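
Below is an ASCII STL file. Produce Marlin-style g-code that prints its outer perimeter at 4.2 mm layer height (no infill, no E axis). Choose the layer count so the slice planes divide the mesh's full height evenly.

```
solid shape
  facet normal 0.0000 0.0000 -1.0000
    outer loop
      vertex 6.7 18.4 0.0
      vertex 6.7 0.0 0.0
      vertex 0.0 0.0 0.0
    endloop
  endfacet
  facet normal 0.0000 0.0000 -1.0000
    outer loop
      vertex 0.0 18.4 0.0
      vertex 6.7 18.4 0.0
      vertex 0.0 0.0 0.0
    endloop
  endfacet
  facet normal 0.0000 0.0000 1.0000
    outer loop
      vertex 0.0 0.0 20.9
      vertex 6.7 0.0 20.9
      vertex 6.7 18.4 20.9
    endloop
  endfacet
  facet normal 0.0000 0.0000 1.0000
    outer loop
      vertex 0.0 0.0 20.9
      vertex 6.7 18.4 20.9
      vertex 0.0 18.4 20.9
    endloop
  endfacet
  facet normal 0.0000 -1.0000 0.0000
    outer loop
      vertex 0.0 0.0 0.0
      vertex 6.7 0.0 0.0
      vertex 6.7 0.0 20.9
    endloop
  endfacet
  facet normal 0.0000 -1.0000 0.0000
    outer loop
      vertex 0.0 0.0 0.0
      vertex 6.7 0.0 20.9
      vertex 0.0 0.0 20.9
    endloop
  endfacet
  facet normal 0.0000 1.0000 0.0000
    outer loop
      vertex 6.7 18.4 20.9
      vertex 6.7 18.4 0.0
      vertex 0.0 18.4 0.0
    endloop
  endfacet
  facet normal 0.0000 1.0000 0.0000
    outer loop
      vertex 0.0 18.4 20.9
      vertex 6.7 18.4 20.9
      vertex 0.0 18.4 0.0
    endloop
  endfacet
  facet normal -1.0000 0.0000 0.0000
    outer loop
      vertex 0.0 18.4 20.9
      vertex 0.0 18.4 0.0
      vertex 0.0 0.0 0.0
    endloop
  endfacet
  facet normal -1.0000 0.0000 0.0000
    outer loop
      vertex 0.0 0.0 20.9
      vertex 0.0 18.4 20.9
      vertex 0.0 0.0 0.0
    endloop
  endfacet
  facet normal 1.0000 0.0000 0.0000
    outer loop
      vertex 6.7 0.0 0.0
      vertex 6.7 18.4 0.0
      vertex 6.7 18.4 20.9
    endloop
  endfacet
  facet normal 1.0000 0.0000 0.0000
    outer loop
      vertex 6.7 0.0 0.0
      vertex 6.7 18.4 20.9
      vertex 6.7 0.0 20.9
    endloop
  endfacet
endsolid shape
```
; perimeter-only toolpath
G21 ; units = mm
G90 ; absolute positioning
G28 ; home
; layer 1
G0 Z4.2
G0 X0.0 Y0.0
G1 X6.7 Y0.0
G1 X6.7 Y18.4
G1 X0.0 Y18.4
G1 X0.0 Y0.0
; layer 2
G0 Z8.4
G0 X0.0 Y0.0
G1 X6.7 Y0.0
G1 X6.7 Y18.4
G1 X0.0 Y18.4
G1 X0.0 Y0.0
; layer 3
G0 Z12.5
G0 X0.0 Y0.0
G1 X6.7 Y0.0
G1 X6.7 Y18.4
G1 X0.0 Y18.4
G1 X0.0 Y0.0
; layer 4
G0 Z16.7
G0 X0.0 Y0.0
G1 X6.7 Y0.0
G1 X6.7 Y18.4
G1 X0.0 Y18.4
G1 X0.0 Y0.0
; layer 5
G0 Z20.9
G0 X0.0 Y0.0
G1 X6.7 Y0.0
G1 X6.7 Y18.4
G1 X0.0 Y18.4
G1 X0.0 Y0.0
M2 ; end

The solid is a rectangular box, roughly 6.7 × 18.4 mm footprint and 20.9 mm tall. Slicing at Δz = 4.2 mm — 5 equal slices spanning the solid's height, so layer i sits at z = i·h/5 — gives 5 non-empty perimeters. Each is a 4-segment closed polygon; G0 lifts to the layer z and rapids to the start vertex, then G1 traces the edges.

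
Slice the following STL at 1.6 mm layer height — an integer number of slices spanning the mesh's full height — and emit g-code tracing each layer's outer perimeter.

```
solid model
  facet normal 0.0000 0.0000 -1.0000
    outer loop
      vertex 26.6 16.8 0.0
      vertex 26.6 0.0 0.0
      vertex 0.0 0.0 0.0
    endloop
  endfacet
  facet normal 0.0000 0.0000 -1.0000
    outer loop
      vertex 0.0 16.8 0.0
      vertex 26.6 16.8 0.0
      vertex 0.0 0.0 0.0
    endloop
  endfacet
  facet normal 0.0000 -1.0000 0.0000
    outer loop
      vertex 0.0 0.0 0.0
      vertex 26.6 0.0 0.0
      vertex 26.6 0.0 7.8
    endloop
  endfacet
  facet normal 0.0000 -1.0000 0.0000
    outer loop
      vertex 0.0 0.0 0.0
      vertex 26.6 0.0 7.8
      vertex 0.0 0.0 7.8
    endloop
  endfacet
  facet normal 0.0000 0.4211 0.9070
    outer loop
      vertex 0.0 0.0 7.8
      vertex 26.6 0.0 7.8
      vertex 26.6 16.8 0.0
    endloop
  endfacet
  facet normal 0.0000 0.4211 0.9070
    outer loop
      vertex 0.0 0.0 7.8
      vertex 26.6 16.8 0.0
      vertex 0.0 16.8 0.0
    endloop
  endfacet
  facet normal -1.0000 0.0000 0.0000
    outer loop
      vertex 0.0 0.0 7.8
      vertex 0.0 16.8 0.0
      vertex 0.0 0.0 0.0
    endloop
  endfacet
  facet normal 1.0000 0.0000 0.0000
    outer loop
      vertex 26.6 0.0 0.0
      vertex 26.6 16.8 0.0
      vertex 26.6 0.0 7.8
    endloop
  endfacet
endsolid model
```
; perimeter-only toolpath
G21 ; units = mm
G90 ; absolute positioning
G28 ; home
; layer 1
G0 Z1.6
G0 X0.0 Y0.0
G1 X26.6 Y0.0
G1 X26.6 Y13.4
G1 X0.0 Y13.4
G1 X0.0 Y0.0
; layer 2
G0 Z3.1
G0 X0.0 Y0.0
G1 X26.6 Y0.0
G1 X26.6 Y10.1
G1 X0.0 Y10.1
G1 X0.0 Y0.0
; layer 3
G0 Z4.7
G0 X0.0 Y0.0
G1 X26.6 Y0.0
G1 X26.6 Y6.7
G1 X0.0 Y6.7
G1 X0.0 Y0.0
; layer 4
G0 Z6.2
G0 X0.0 Y0.0
G1 X26.6 Y0.0
G1 X26.6 Y3.4
G1 X0.0 Y3.4
G1 X0.0 Y0.0
M2 ; end

The solid is a wedge (ramp): 26.6 × 16.8 mm base, rising to 7.8 mm along the y=0 edge and sloping linearly to z=0 at y=16.8. Slicing at Δz = 1.6 mm — 5 equal slices spanning the solid's height, so layer i sits at z = i·h/5 — gives 4 non-empty perimeters. Each is a 4-segment closed polygon; G0 lifts to the layer z and rapids to the start vertex, then G1 traces the edges. The cross-section shrinks linearly with z (the slice at the apex is degenerate and omitted).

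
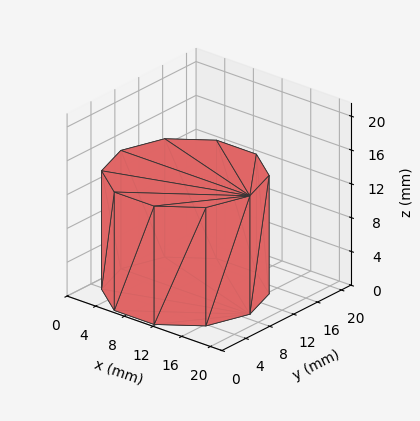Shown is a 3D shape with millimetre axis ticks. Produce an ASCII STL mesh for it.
Reading the render: the shape is a regular 10-sided prism (a cylinder approximated with 10 flat sides), circumscribed radius ≈ 9 mm, height ≈ 14 mm (dimensions read to the nearest mm from the axis ticks). For the STL, each face is triangulated and given an outward normal.

solid part
  facet normal 0.0000 0.0000 -1.0000
    outer loop
      vertex 11.78 17.56 0.00
      vertex 16.28 14.29 0.00
      vertex 18.00 9.00 0.00
    endloop
  endfacet
  facet normal 0.0000 0.0000 -1.0000
    outer loop
      vertex 6.22 17.56 0.00
      vertex 11.78 17.56 0.00
      vertex 18.00 9.00 0.00
    endloop
  endfacet
  facet normal 0.0000 0.0000 -1.0000
    outer loop
      vertex 1.72 14.29 0.00
      vertex 6.22 17.56 0.00
      vertex 18.00 9.00 0.00
    endloop
  endfacet
  facet normal 0.0000 0.0000 -1.0000
    outer loop
      vertex 0.00 9.00 0.00
      vertex 1.72 14.29 0.00
      vertex 18.00 9.00 0.00
    endloop
  endfacet
  facet normal 0.0000 0.0000 -1.0000
    outer loop
      vertex 1.72 3.71 0.00
      vertex 0.00 9.00 0.00
      vertex 18.00 9.00 0.00
    endloop
  endfacet
  facet normal 0.0000 0.0000 -1.0000
    outer loop
      vertex 6.22 0.44 0.00
      vertex 1.72 3.71 0.00
      vertex 18.00 9.00 0.00
    endloop
  endfacet
  facet normal 0.0000 0.0000 -1.0000
    outer loop
      vertex 11.78 0.44 0.00
      vertex 6.22 0.44 0.00
      vertex 18.00 9.00 0.00
    endloop
  endfacet
  facet normal 0.0000 0.0000 -1.0000
    outer loop
      vertex 16.28 3.71 0.00
      vertex 11.78 0.44 0.00
      vertex 18.00 9.00 0.00
    endloop
  endfacet
  facet normal 0.0000 0.0000 1.0000
    outer loop
      vertex 18.00 9.00 14.00
      vertex 16.28 14.29 14.00
      vertex 11.78 17.56 14.00
    endloop
  endfacet
  facet normal 0.0000 0.0000 1.0000
    outer loop
      vertex 18.00 9.00 14.00
      vertex 11.78 17.56 14.00
      vertex 6.22 17.56 14.00
    endloop
  endfacet
  facet normal 0.0000 0.0000 1.0000
    outer loop
      vertex 18.00 9.00 14.00
      vertex 6.22 17.56 14.00
      vertex 1.72 14.29 14.00
    endloop
  endfacet
  facet normal 0.0000 0.0000 1.0000
    outer loop
      vertex 18.00 9.00 14.00
      vertex 1.72 14.29 14.00
      vertex 0.00 9.00 14.00
    endloop
  endfacet
  facet normal 0.0000 0.0000 1.0000
    outer loop
      vertex 18.00 9.00 14.00
      vertex 0.00 9.00 14.00
      vertex 1.72 3.71 14.00
    endloop
  endfacet
  facet normal 0.0000 0.0000 1.0000
    outer loop
      vertex 18.00 9.00 14.00
      vertex 1.72 3.71 14.00
      vertex 6.22 0.44 14.00
    endloop
  endfacet
  facet normal 0.0000 0.0000 1.0000
    outer loop
      vertex 18.00 9.00 14.00
      vertex 6.22 0.44 14.00
      vertex 11.78 0.44 14.00
    endloop
  endfacet
  facet normal 0.0000 0.0000 1.0000
    outer loop
      vertex 18.00 9.00 14.00
      vertex 11.78 0.44 14.00
      vertex 16.28 3.71 14.00
    endloop
  endfacet
  facet normal 0.9510 0.3092 0.0000
    outer loop
      vertex 18.00 9.00 0.00
      vertex 16.28 14.29 0.00
      vertex 16.28 14.29 14.00
    endloop
  endfacet
  facet normal 0.9510 0.3092 0.0000
    outer loop
      vertex 18.00 9.00 0.00
      vertex 16.28 14.29 14.00
      vertex 18.00 9.00 14.00
    endloop
  endfacet
  facet normal 0.5879 0.8090 0.0000
    outer loop
      vertex 16.28 14.29 0.00
      vertex 11.78 17.56 0.00
      vertex 11.78 17.56 14.00
    endloop
  endfacet
  facet normal 0.5879 0.8090 0.0000
    outer loop
      vertex 16.28 14.29 0.00
      vertex 11.78 17.56 14.00
      vertex 16.28 14.29 14.00
    endloop
  endfacet
  facet normal 0.0000 1.0000 0.0000
    outer loop
      vertex 11.78 17.56 0.00
      vertex 6.22 17.56 0.00
      vertex 6.22 17.56 14.00
    endloop
  endfacet
  facet normal 0.0000 1.0000 0.0000
    outer loop
      vertex 11.78 17.56 0.00
      vertex 6.22 17.56 14.00
      vertex 11.78 17.56 14.00
    endloop
  endfacet
  facet normal -0.5879 0.8090 0.0000
    outer loop
      vertex 6.22 17.56 0.00
      vertex 1.72 14.29 0.00
      vertex 1.72 14.29 14.00
    endloop
  endfacet
  facet normal -0.5879 0.8090 0.0000
    outer loop
      vertex 6.22 17.56 0.00
      vertex 1.72 14.29 14.00
      vertex 6.22 17.56 14.00
    endloop
  endfacet
  facet normal -0.9510 0.3092 0.0000
    outer loop
      vertex 1.72 14.29 0.00
      vertex 0.00 9.00 0.00
      vertex 0.00 9.00 14.00
    endloop
  endfacet
  facet normal -0.9510 0.3092 0.0000
    outer loop
      vertex 1.72 14.29 0.00
      vertex 0.00 9.00 14.00
      vertex 1.72 14.29 14.00
    endloop
  endfacet
  facet normal -0.9510 -0.3092 0.0000
    outer loop
      vertex 0.00 9.00 0.00
      vertex 1.72 3.71 0.00
      vertex 1.72 3.71 14.00
    endloop
  endfacet
  facet normal -0.9510 -0.3092 0.0000
    outer loop
      vertex 0.00 9.00 0.00
      vertex 1.72 3.71 14.00
      vertex 0.00 9.00 14.00
    endloop
  endfacet
  facet normal -0.5879 -0.8090 0.0000
    outer loop
      vertex 1.72 3.71 0.00
      vertex 6.22 0.44 0.00
      vertex 6.22 0.44 14.00
    endloop
  endfacet
  facet normal -0.5879 -0.8090 0.0000
    outer loop
      vertex 1.72 3.71 0.00
      vertex 6.22 0.44 14.00
      vertex 1.72 3.71 14.00
    endloop
  endfacet
  facet normal 0.0000 -1.0000 0.0000
    outer loop
      vertex 6.22 0.44 0.00
      vertex 11.78 0.44 0.00
      vertex 11.78 0.44 14.00
    endloop
  endfacet
  facet normal 0.0000 -1.0000 0.0000
    outer loop
      vertex 6.22 0.44 0.00
      vertex 11.78 0.44 14.00
      vertex 6.22 0.44 14.00
    endloop
  endfacet
  facet normal 0.5879 -0.8090 0.0000
    outer loop
      vertex 11.78 0.44 0.00
      vertex 16.28 3.71 0.00
      vertex 16.28 3.71 14.00
    endloop
  endfacet
  facet normal 0.5879 -0.8090 0.0000
    outer loop
      vertex 11.78 0.44 0.00
      vertex 16.28 3.71 14.00
      vertex 11.78 0.44 14.00
    endloop
  endfacet
  facet normal 0.9510 -0.3092 0.0000
    outer loop
      vertex 16.28 3.71 0.00
      vertex 18.00 9.00 0.00
      vertex 18.00 9.00 14.00
    endloop
  endfacet
  facet normal 0.9510 -0.3092 0.0000
    outer loop
      vertex 16.28 3.71 0.00
      vertex 18.00 9.00 14.00
      vertex 16.28 3.71 14.00
    endloop
  endfacet
endsolid part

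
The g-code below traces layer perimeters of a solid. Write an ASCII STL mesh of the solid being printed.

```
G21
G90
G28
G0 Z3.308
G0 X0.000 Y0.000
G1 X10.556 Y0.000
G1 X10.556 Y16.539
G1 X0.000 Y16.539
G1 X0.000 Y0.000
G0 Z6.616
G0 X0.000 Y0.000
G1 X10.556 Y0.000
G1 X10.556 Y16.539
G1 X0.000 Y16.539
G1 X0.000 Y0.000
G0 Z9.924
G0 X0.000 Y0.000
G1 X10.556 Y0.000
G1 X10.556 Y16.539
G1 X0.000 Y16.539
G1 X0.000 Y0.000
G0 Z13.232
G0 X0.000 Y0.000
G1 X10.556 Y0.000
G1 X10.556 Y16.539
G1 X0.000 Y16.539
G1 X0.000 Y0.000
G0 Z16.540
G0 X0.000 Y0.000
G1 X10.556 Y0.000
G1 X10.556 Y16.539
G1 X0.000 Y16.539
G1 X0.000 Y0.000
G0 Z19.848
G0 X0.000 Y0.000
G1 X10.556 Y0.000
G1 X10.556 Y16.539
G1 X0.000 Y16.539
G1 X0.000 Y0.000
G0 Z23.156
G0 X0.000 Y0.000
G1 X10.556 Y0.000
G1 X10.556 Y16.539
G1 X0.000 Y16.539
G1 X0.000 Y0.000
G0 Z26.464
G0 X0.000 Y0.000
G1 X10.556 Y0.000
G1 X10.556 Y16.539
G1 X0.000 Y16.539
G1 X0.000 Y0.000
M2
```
solid part
  facet normal 0.0000 0.0000 -1.0000
    outer loop
      vertex 10.556 16.539 0.000
      vertex 10.556 0.000 0.000
      vertex 0.000 0.000 0.000
    endloop
  endfacet
  facet normal 0.0000 0.0000 -1.0000
    outer loop
      vertex 0.000 16.539 0.000
      vertex 10.556 16.539 0.000
      vertex 0.000 0.000 0.000
    endloop
  endfacet
  facet normal 0.0000 0.0000 1.0000
    outer loop
      vertex 0.000 0.000 26.464
      vertex 10.556 0.000 26.464
      vertex 10.556 16.539 26.464
    endloop
  endfacet
  facet normal 0.0000 0.0000 1.0000
    outer loop
      vertex 0.000 0.000 26.464
      vertex 10.556 16.539 26.464
      vertex 0.000 16.539 26.464
    endloop
  endfacet
  facet normal 0.0000 -1.0000 0.0000
    outer loop
      vertex 0.000 0.000 0.000
      vertex 10.556 0.000 0.000
      vertex 10.556 0.000 26.464
    endloop
  endfacet
  facet normal 0.0000 -1.0000 0.0000
    outer loop
      vertex 0.000 0.000 0.000
      vertex 10.556 0.000 26.464
      vertex 0.000 0.000 26.464
    endloop
  endfacet
  facet normal 0.0000 1.0000 0.0000
    outer loop
      vertex 10.556 16.539 26.464
      vertex 10.556 16.539 0.000
      vertex 0.000 16.539 0.000
    endloop
  endfacet
  facet normal 0.0000 1.0000 0.0000
    outer loop
      vertex 0.000 16.539 26.464
      vertex 10.556 16.539 26.464
      vertex 0.000 16.539 0.000
    endloop
  endfacet
  facet normal -1.0000 0.0000 0.0000
    outer loop
      vertex 0.000 16.539 26.464
      vertex 0.000 16.539 0.000
      vertex 0.000 0.000 0.000
    endloop
  endfacet
  facet normal -1.0000 0.0000 0.0000
    outer loop
      vertex 0.000 0.000 26.464
      vertex 0.000 16.539 26.464
      vertex 0.000 0.000 0.000
    endloop
  endfacet
  facet normal 1.0000 0.0000 0.0000
    outer loop
      vertex 10.556 0.000 0.000
      vertex 10.556 16.539 0.000
      vertex 10.556 16.539 26.464
    endloop
  endfacet
  facet normal 1.0000 0.0000 0.0000
    outer loop
      vertex 10.556 0.000 0.000
      vertex 10.556 16.539 26.464
      vertex 10.556 0.000 26.464
    endloop
  endfacet
endsolid part

The G0 Z moves step by Δz≈3.308 mm. Every layer's G1 loop is the same polygon, so the solid is a straight extrusion of it from z=0 to z≈26.5. Closing with flat bottom and top caps and triangulating gives 12 facets — a rectangular box, roughly 10.6 × 16.5 mm footprint and 26.5 mm tall.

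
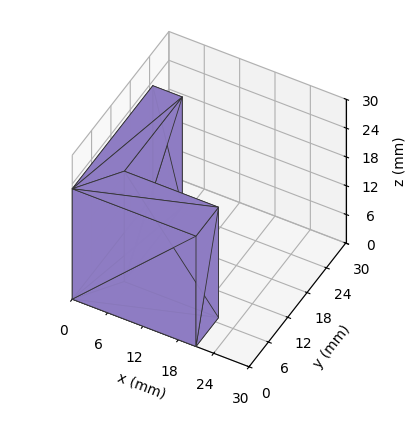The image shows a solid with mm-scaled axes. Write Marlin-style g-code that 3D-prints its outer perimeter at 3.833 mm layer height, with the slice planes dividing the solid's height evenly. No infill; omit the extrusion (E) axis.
Reading the render: the shape is an L-shaped prism: outer 21 × 25 mm, arm thicknesses ≈ 7 mm (horizontal) and 5 mm (vertical), extruded 23 mm in z (dimensions read to the nearest mm from the axis ticks). For the g-code, the solid's height is divided into equal slices at the stated Δz and each level perimeter traced with G1 moves after a G0 lift.

; perimeter-only toolpath
G21 ; units = mm
G90 ; absolute positioning
G28 ; home
; layer 1
G0 Z3.833
G0 X0.000 Y0.000
G1 X21.000 Y0.000
G1 X21.000 Y7.000
G1 X5.000 Y7.000
G1 X5.000 Y25.000
G1 X0.000 Y25.000
G1 X0.000 Y0.000
; layer 2
G0 Z7.667
G0 X0.000 Y0.000
G1 X21.000 Y0.000
G1 X21.000 Y7.000
G1 X5.000 Y7.000
G1 X5.000 Y25.000
G1 X0.000 Y25.000
G1 X0.000 Y0.000
; layer 3
G0 Z11.500
G0 X0.000 Y0.000
G1 X21.000 Y0.000
G1 X21.000 Y7.000
G1 X5.000 Y7.000
G1 X5.000 Y25.000
G1 X0.000 Y25.000
G1 X0.000 Y0.000
; layer 4
G0 Z15.333
G0 X0.000 Y0.000
G1 X21.000 Y0.000
G1 X21.000 Y7.000
G1 X5.000 Y7.000
G1 X5.000 Y25.000
G1 X0.000 Y25.000
G1 X0.000 Y0.000
; layer 5
G0 Z19.167
G0 X0.000 Y0.000
G1 X21.000 Y0.000
G1 X21.000 Y7.000
G1 X5.000 Y7.000
G1 X5.000 Y25.000
G1 X0.000 Y25.000
G1 X0.000 Y0.000
; layer 6
G0 Z23.000
G0 X0.000 Y0.000
G1 X21.000 Y0.000
G1 X21.000 Y7.000
G1 X5.000 Y7.000
G1 X5.000 Y25.000
G1 X0.000 Y25.000
G1 X0.000 Y0.000
M2 ; end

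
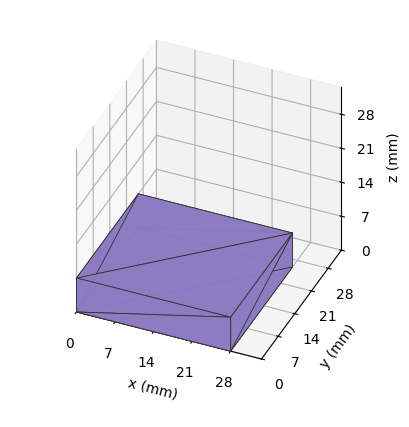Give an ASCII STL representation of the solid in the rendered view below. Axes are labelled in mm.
Reading the render: the shape is a rectangular box, roughly 28 × 26 mm footprint and 7 mm tall (dimensions read to the nearest mm from the axis ticks). For the STL, each face is triangulated and given an outward normal.

solid part
  facet normal 0.0000 0.0000 -1.0000
    outer loop
      vertex 28.0 26.0 0.0
      vertex 28.0 0.0 0.0
      vertex 0.0 0.0 0.0
    endloop
  endfacet
  facet normal 0.0000 0.0000 -1.0000
    outer loop
      vertex 0.0 26.0 0.0
      vertex 28.0 26.0 0.0
      vertex 0.0 0.0 0.0
    endloop
  endfacet
  facet normal 0.0000 0.0000 1.0000
    outer loop
      vertex 0.0 0.0 7.0
      vertex 28.0 0.0 7.0
      vertex 28.0 26.0 7.0
    endloop
  endfacet
  facet normal 0.0000 0.0000 1.0000
    outer loop
      vertex 0.0 0.0 7.0
      vertex 28.0 26.0 7.0
      vertex 0.0 26.0 7.0
    endloop
  endfacet
  facet normal 0.0000 -1.0000 0.0000
    outer loop
      vertex 0.0 0.0 0.0
      vertex 28.0 0.0 0.0
      vertex 28.0 0.0 7.0
    endloop
  endfacet
  facet normal 0.0000 -1.0000 0.0000
    outer loop
      vertex 0.0 0.0 0.0
      vertex 28.0 0.0 7.0
      vertex 0.0 0.0 7.0
    endloop
  endfacet
  facet normal 0.0000 1.0000 0.0000
    outer loop
      vertex 28.0 26.0 7.0
      vertex 28.0 26.0 0.0
      vertex 0.0 26.0 0.0
    endloop
  endfacet
  facet normal 0.0000 1.0000 0.0000
    outer loop
      vertex 0.0 26.0 7.0
      vertex 28.0 26.0 7.0
      vertex 0.0 26.0 0.0
    endloop
  endfacet
  facet normal -1.0000 0.0000 0.0000
    outer loop
      vertex 0.0 26.0 7.0
      vertex 0.0 26.0 0.0
      vertex 0.0 0.0 0.0
    endloop
  endfacet
  facet normal -1.0000 0.0000 0.0000
    outer loop
      vertex 0.0 0.0 7.0
      vertex 0.0 26.0 7.0
      vertex 0.0 0.0 0.0
    endloop
  endfacet
  facet normal 1.0000 0.0000 0.0000
    outer loop
      vertex 28.0 0.0 0.0
      vertex 28.0 26.0 0.0
      vertex 28.0 26.0 7.0
    endloop
  endfacet
  facet normal 1.0000 0.0000 0.0000
    outer loop
      vertex 28.0 0.0 0.0
      vertex 28.0 26.0 7.0
      vertex 28.0 0.0 7.0
    endloop
  endfacet
endsolid part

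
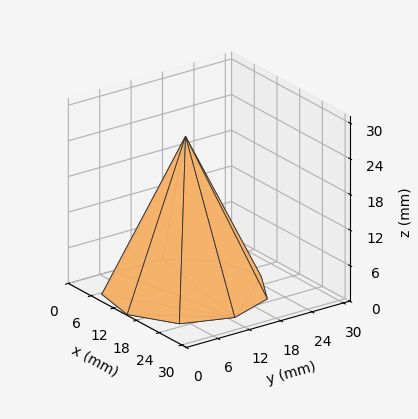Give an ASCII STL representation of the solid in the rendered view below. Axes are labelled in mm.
Reading the render: the shape is a regular 9-sided pyramid, base circumscribed radius ≈ 13 mm, apex at z ≈ 26 mm (dimensions read to the nearest mm from the axis ticks). For the STL, each face is triangulated and given an outward normal.

solid part
  facet normal 0.0000 0.0000 -1.0000
    outer loop
      vertex 15.3 25.8 0.0
      vertex 23.0 21.4 0.0
      vertex 26.0 13.0 0.0
    endloop
  endfacet
  facet normal 0.0000 0.0000 -1.0000
    outer loop
      vertex 6.5 24.3 0.0
      vertex 15.3 25.8 0.0
      vertex 26.0 13.0 0.0
    endloop
  endfacet
  facet normal 0.0000 0.0000 -1.0000
    outer loop
      vertex 0.8 17.4 0.0
      vertex 6.5 24.3 0.0
      vertex 26.0 13.0 0.0
    endloop
  endfacet
  facet normal 0.0000 0.0000 -1.0000
    outer loop
      vertex 0.8 8.6 0.0
      vertex 0.8 17.4 0.0
      vertex 26.0 13.0 0.0
    endloop
  endfacet
  facet normal 0.0000 0.0000 -1.0000
    outer loop
      vertex 6.5 1.7 0.0
      vertex 0.8 8.6 0.0
      vertex 26.0 13.0 0.0
    endloop
  endfacet
  facet normal 0.0000 0.0000 -1.0000
    outer loop
      vertex 15.3 0.2 0.0
      vertex 6.5 1.7 0.0
      vertex 26.0 13.0 0.0
    endloop
  endfacet
  facet normal 0.0000 0.0000 -1.0000
    outer loop
      vertex 23.0 4.6 0.0
      vertex 15.3 0.2 0.0
      vertex 26.0 13.0 0.0
    endloop
  endfacet
  facet normal 0.8520 0.3043 0.4260
    outer loop
      vertex 26.0 13.0 0.0
      vertex 23.0 21.4 0.0
      vertex 13.0 13.0 26.0
    endloop
  endfacet
  facet normal 0.4488 0.7854 0.4263
    outer loop
      vertex 23.0 21.4 0.0
      vertex 15.3 25.8 0.0
      vertex 13.0 13.0 26.0
    endloop
  endfacet
  facet normal -0.1520 0.8920 0.4257
    outer loop
      vertex 15.3 25.8 0.0
      vertex 6.5 24.3 0.0
      vertex 13.0 13.0 26.0
    endloop
  endfacet
  facet normal -0.6979 0.5765 0.4250
    outer loop
      vertex 6.5 24.3 0.0
      vertex 0.8 17.4 0.0
      vertex 13.0 13.0 26.0
    endloop
  endfacet
  facet normal -0.9053 0.0000 0.4248
    outer loop
      vertex 0.8 17.4 0.0
      vertex 0.8 8.6 0.0
      vertex 13.0 13.0 26.0
    endloop
  endfacet
  facet normal -0.6979 -0.5765 0.4250
    outer loop
      vertex 0.8 8.6 0.0
      vertex 6.5 1.7 0.0
      vertex 13.0 13.0 26.0
    endloop
  endfacet
  facet normal -0.1520 -0.8920 0.4257
    outer loop
      vertex 6.5 1.7 0.0
      vertex 15.3 0.2 0.0
      vertex 13.0 13.0 26.0
    endloop
  endfacet
  facet normal 0.4488 -0.7854 0.4263
    outer loop
      vertex 15.3 0.2 0.0
      vertex 23.0 4.6 0.0
      vertex 13.0 13.0 26.0
    endloop
  endfacet
  facet normal 0.8520 -0.3043 0.4260
    outer loop
      vertex 23.0 4.6 0.0
      vertex 26.0 13.0 0.0
      vertex 13.0 13.0 26.0
    endloop
  endfacet
endsolid part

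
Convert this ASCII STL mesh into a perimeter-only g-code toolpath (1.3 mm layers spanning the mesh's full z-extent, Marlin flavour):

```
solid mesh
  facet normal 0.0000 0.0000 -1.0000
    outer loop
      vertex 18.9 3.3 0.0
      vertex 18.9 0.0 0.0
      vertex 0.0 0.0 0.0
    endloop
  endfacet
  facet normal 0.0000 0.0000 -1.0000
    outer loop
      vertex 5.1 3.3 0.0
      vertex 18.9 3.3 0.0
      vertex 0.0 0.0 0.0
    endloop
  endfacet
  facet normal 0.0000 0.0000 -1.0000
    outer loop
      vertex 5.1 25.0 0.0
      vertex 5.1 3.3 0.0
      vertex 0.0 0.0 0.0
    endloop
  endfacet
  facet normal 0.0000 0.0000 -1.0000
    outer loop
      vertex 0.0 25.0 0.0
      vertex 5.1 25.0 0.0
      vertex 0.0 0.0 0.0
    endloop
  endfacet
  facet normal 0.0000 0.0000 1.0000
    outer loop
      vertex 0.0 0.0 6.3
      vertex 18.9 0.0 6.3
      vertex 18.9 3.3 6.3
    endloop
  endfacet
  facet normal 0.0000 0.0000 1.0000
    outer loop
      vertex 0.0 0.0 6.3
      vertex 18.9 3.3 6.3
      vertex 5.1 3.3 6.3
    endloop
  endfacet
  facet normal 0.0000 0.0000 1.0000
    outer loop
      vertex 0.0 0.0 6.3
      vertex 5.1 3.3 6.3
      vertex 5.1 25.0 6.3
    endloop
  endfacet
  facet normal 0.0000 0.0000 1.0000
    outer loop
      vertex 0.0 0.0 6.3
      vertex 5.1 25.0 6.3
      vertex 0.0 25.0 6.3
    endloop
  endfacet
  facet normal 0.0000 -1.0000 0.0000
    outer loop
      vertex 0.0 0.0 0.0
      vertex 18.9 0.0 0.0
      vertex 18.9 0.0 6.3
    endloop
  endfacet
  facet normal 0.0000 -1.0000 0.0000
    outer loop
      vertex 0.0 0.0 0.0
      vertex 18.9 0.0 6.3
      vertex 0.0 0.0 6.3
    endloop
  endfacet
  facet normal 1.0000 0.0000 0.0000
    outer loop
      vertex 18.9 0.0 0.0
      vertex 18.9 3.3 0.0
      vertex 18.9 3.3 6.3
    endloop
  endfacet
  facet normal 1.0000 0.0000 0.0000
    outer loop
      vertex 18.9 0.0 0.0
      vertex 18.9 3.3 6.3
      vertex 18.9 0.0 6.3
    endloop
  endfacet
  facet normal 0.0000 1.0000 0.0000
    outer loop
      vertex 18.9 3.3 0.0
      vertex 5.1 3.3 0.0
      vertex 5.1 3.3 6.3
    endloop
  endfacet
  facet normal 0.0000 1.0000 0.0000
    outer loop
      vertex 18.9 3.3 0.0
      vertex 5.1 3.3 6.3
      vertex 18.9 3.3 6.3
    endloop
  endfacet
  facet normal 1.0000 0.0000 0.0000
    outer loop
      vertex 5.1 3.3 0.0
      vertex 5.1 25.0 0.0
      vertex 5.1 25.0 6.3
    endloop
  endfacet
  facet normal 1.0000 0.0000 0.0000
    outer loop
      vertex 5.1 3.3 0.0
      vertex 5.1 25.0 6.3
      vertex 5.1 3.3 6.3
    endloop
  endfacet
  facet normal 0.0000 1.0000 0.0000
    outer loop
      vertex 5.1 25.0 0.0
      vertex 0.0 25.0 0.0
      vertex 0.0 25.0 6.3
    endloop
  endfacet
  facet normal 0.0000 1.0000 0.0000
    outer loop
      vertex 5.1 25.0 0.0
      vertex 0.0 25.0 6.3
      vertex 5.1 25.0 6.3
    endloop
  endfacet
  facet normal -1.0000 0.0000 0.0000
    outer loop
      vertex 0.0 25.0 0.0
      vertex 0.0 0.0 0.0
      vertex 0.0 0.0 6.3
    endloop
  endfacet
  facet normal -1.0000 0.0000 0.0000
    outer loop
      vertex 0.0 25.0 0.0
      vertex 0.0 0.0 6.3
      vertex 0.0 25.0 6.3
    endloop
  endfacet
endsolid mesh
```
; perimeter-only toolpath
G21 ; units = mm
G90 ; absolute positioning
G28 ; home
; layer 1
G0 Z1.3
G0 X0.0 Y0.0
G1 X18.9 Y0.0
G1 X18.9 Y3.3
G1 X5.1 Y3.3
G1 X5.1 Y25.0
G1 X0.0 Y25.0
G1 X0.0 Y0.0
; layer 2
G0 Z2.5
G0 X0.0 Y0.0
G1 X18.9 Y0.0
G1 X18.9 Y3.3
G1 X5.1 Y3.3
G1 X5.1 Y25.0
G1 X0.0 Y25.0
G1 X0.0 Y0.0
; layer 3
G0 Z3.8
G0 X0.0 Y0.0
G1 X18.9 Y0.0
G1 X18.9 Y3.3
G1 X5.1 Y3.3
G1 X5.1 Y25.0
G1 X0.0 Y25.0
G1 X0.0 Y0.0
; layer 4
G0 Z5.0
G0 X0.0 Y0.0
G1 X18.9 Y0.0
G1 X18.9 Y3.3
G1 X5.1 Y3.3
G1 X5.1 Y25.0
G1 X0.0 Y25.0
G1 X0.0 Y0.0
; layer 5
G0 Z6.3
G0 X0.0 Y0.0
G1 X18.9 Y0.0
G1 X18.9 Y3.3
G1 X5.1 Y3.3
G1 X5.1 Y25.0
G1 X0.0 Y25.0
G1 X0.0 Y0.0
M2 ; end

The solid is an L-shaped prism: outer 18.9 × 25 mm, arm thicknesses ≈ 3.3 mm (horizontal) and 5.1 mm (vertical), extruded 6.3 mm in z. Slicing at Δz = 1.3 mm — 5 equal slices spanning the solid's height, so layer i sits at z = i·h/5 — gives 5 non-empty perimeters. Each is a 6-segment closed polygon; G0 lifts to the layer z and rapids to the start vertex, then G1 traces the edges.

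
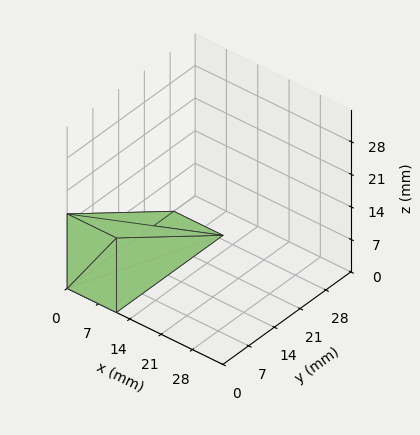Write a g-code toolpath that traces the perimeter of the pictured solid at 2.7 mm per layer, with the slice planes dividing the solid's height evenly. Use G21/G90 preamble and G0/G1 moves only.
Reading the render: the shape is a wedge (ramp): 11 × 29 mm base, rising to 16 mm along the y=0 edge and sloping linearly to z=0 at y=29 (dimensions read to the nearest mm from the axis ticks). For the g-code, the solid's height is divided into equal slices at the stated Δz and each level perimeter traced with G1 moves after a G0 lift.

; perimeter-only toolpath
G21 ; units = mm
G90 ; absolute positioning
G28 ; home
; layer 1
G0 Z2.7
G0 X0.0 Y0.0
G1 X11.0 Y0.0
G1 X11.0 Y24.2
G1 X0.0 Y24.2
G1 X0.0 Y0.0
; layer 2
G0 Z5.3
G0 X0.0 Y0.0
G1 X11.0 Y0.0
G1 X11.0 Y19.3
G1 X0.0 Y19.3
G1 X0.0 Y0.0
; layer 3
G0 Z8.0
G0 X0.0 Y0.0
G1 X11.0 Y0.0
G1 X11.0 Y14.5
G1 X0.0 Y14.5
G1 X0.0 Y0.0
; layer 4
G0 Z10.7
G0 X0.0 Y0.0
G1 X11.0 Y0.0
G1 X11.0 Y9.7
G1 X0.0 Y9.7
G1 X0.0 Y0.0
; layer 5
G0 Z13.3
G0 X0.0 Y0.0
G1 X11.0 Y0.0
G1 X11.0 Y4.8
G1 X0.0 Y4.8
G1 X0.0 Y0.0
M2 ; end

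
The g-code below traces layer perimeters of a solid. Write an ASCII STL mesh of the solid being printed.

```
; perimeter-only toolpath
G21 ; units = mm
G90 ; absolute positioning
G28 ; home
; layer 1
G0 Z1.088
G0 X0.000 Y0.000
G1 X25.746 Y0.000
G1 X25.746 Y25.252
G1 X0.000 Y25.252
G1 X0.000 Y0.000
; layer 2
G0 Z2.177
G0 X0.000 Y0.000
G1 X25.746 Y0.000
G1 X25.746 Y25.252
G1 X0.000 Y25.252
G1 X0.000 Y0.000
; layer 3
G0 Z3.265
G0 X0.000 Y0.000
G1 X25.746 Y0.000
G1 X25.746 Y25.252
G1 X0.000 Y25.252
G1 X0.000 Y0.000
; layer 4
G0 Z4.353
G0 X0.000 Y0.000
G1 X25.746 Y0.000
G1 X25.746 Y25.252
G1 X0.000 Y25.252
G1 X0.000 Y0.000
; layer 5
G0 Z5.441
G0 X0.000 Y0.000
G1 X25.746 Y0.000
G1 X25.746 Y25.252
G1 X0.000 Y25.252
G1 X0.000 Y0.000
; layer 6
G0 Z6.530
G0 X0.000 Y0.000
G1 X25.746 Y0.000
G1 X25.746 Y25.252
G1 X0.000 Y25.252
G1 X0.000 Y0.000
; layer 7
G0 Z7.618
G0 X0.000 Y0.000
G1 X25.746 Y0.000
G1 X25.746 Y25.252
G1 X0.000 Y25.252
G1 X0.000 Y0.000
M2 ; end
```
solid part
  facet normal 0.0000 0.0000 -1.0000
    outer loop
      vertex 25.746 25.252 0.000
      vertex 25.746 0.000 0.000
      vertex 0.000 0.000 0.000
    endloop
  endfacet
  facet normal 0.0000 0.0000 -1.0000
    outer loop
      vertex 0.000 25.252 0.000
      vertex 25.746 25.252 0.000
      vertex 0.000 0.000 0.000
    endloop
  endfacet
  facet normal 0.0000 0.0000 1.0000
    outer loop
      vertex 0.000 0.000 7.618
      vertex 25.746 0.000 7.618
      vertex 25.746 25.252 7.618
    endloop
  endfacet
  facet normal 0.0000 0.0000 1.0000
    outer loop
      vertex 0.000 0.000 7.618
      vertex 25.746 25.252 7.618
      vertex 0.000 25.252 7.618
    endloop
  endfacet
  facet normal 0.0000 -1.0000 0.0000
    outer loop
      vertex 0.000 0.000 0.000
      vertex 25.746 0.000 0.000
      vertex 25.746 0.000 7.618
    endloop
  endfacet
  facet normal 0.0000 -1.0000 0.0000
    outer loop
      vertex 0.000 0.000 0.000
      vertex 25.746 0.000 7.618
      vertex 0.000 0.000 7.618
    endloop
  endfacet
  facet normal 0.0000 1.0000 0.0000
    outer loop
      vertex 25.746 25.252 7.618
      vertex 25.746 25.252 0.000
      vertex 0.000 25.252 0.000
    endloop
  endfacet
  facet normal 0.0000 1.0000 0.0000
    outer loop
      vertex 0.000 25.252 7.618
      vertex 25.746 25.252 7.618
      vertex 0.000 25.252 0.000
    endloop
  endfacet
  facet normal -1.0000 0.0000 0.0000
    outer loop
      vertex 0.000 25.252 7.618
      vertex 0.000 25.252 0.000
      vertex 0.000 0.000 0.000
    endloop
  endfacet
  facet normal -1.0000 0.0000 0.0000
    outer loop
      vertex 0.000 0.000 7.618
      vertex 0.000 25.252 7.618
      vertex 0.000 0.000 0.000
    endloop
  endfacet
  facet normal 1.0000 0.0000 0.0000
    outer loop
      vertex 25.746 0.000 0.000
      vertex 25.746 25.252 0.000
      vertex 25.746 25.252 7.618
    endloop
  endfacet
  facet normal 1.0000 0.0000 0.0000
    outer loop
      vertex 25.746 0.000 0.000
      vertex 25.746 25.252 7.618
      vertex 25.746 0.000 7.618
    endloop
  endfacet
endsolid part

The G0 Z moves step by Δz≈1.088 mm. Every layer's G1 loop is the same polygon, so the solid is a straight extrusion of it from z=0 to z≈7.62. Closing with flat bottom and top caps and triangulating gives 12 facets — a rectangular box, roughly 25.7 × 25.3 mm footprint and 7.62 mm tall.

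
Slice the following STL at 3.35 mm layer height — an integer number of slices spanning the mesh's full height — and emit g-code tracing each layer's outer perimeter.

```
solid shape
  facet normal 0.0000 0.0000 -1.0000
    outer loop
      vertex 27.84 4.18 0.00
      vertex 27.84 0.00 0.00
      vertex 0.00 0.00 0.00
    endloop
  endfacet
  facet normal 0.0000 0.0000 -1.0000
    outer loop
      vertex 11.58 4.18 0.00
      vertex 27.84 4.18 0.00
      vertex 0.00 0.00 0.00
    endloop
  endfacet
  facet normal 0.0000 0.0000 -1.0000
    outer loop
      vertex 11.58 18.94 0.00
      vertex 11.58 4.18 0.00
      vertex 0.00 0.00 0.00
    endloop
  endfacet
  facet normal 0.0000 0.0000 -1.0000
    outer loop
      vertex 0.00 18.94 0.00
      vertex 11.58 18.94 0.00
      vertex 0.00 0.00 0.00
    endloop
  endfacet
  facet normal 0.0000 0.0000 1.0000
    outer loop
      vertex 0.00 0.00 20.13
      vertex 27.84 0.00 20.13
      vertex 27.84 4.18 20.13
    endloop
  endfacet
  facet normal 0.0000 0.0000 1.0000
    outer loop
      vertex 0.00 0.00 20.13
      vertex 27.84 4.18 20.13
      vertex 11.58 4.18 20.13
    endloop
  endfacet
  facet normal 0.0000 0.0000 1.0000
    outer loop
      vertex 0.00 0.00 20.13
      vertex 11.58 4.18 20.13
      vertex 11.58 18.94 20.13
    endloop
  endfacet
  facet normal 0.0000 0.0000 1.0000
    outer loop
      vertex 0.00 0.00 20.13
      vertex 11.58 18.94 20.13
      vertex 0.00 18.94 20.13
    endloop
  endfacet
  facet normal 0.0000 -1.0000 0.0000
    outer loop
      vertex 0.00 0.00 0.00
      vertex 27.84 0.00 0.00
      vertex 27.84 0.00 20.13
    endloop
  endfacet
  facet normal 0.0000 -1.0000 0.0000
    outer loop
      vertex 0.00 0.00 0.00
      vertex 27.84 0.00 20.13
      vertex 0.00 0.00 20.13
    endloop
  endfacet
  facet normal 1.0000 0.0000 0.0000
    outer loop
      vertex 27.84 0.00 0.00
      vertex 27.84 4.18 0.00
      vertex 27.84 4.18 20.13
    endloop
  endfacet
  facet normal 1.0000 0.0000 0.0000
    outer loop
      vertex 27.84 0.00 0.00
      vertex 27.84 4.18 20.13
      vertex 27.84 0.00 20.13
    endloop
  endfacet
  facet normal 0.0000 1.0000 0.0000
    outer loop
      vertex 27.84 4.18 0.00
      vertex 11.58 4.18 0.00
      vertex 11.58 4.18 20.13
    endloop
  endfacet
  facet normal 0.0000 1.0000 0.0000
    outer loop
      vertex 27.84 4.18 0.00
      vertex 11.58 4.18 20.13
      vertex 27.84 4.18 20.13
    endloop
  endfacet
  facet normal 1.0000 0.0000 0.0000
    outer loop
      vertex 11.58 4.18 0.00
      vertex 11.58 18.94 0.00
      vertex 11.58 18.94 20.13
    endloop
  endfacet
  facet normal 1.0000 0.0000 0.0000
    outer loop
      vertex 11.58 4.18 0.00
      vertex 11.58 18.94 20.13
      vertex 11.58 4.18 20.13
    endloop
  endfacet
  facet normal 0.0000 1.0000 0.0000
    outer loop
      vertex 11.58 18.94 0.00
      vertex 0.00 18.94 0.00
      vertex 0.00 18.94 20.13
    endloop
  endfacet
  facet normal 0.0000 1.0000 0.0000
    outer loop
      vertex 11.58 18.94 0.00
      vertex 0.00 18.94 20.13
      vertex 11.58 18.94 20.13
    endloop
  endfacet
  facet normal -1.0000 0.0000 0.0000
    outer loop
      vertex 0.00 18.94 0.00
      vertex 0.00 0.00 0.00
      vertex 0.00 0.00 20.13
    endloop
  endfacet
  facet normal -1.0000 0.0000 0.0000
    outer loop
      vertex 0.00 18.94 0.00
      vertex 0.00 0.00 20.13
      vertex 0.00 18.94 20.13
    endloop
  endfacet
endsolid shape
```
; perimeter-only toolpath
G21 ; units = mm
G90 ; absolute positioning
G28 ; home
; layer 1
G0 Z3.35
G0 X0.00 Y0.00
G1 X27.84 Y0.00
G1 X27.84 Y4.18
G1 X11.58 Y4.18
G1 X11.58 Y18.94
G1 X0.00 Y18.94
G1 X0.00 Y0.00
; layer 2
G0 Z6.71
G0 X0.00 Y0.00
G1 X27.84 Y0.00
G1 X27.84 Y4.18
G1 X11.58 Y4.18
G1 X11.58 Y18.94
G1 X0.00 Y18.94
G1 X0.00 Y0.00
; layer 3
G0 Z10.06
G0 X0.00 Y0.00
G1 X27.84 Y0.00
G1 X27.84 Y4.18
G1 X11.58 Y4.18
G1 X11.58 Y18.94
G1 X0.00 Y18.94
G1 X0.00 Y0.00
; layer 4
G0 Z13.42
G0 X0.00 Y0.00
G1 X27.84 Y0.00
G1 X27.84 Y4.18
G1 X11.58 Y4.18
G1 X11.58 Y18.94
G1 X0.00 Y18.94
G1 X0.00 Y0.00
; layer 5
G0 Z16.77
G0 X0.00 Y0.00
G1 X27.84 Y0.00
G1 X27.84 Y4.18
G1 X11.58 Y4.18
G1 X11.58 Y18.94
G1 X0.00 Y18.94
G1 X0.00 Y0.00
; layer 6
G0 Z20.13
G0 X0.00 Y0.00
G1 X27.84 Y0.00
G1 X27.84 Y4.18
G1 X11.58 Y4.18
G1 X11.58 Y18.94
G1 X0.00 Y18.94
G1 X0.00 Y0.00
M2 ; end

The solid is an L-shaped prism: outer 27.8 × 18.9 mm, arm thicknesses ≈ 4.18 mm (horizontal) and 11.6 mm (vertical), extruded 20.1 mm in z. Slicing at Δz = 3.35 mm — 6 equal slices spanning the solid's height, so layer i sits at z = i·h/6 — gives 6 non-empty perimeters. Each is a 6-segment closed polygon; G0 lifts to the layer z and rapids to the start vertex, then G1 traces the edges.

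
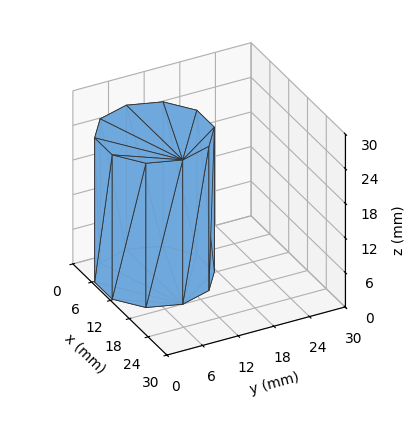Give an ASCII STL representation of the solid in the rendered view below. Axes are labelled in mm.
Reading the render: the shape is a regular 10-sided prism (a cylinder approximated with 10 flat sides), circumscribed radius ≈ 9 mm, height ≈ 25 mm (dimensions read to the nearest mm from the axis ticks). For the STL, each face is triangulated and given an outward normal.

solid part
  facet normal 0.0000 0.0000 -1.0000
    outer loop
      vertex 11.8 17.6 0.0
      vertex 16.3 14.3 0.0
      vertex 18.0 9.0 0.0
    endloop
  endfacet
  facet normal 0.0000 0.0000 -1.0000
    outer loop
      vertex 6.2 17.6 0.0
      vertex 11.8 17.6 0.0
      vertex 18.0 9.0 0.0
    endloop
  endfacet
  facet normal 0.0000 0.0000 -1.0000
    outer loop
      vertex 1.7 14.3 0.0
      vertex 6.2 17.6 0.0
      vertex 18.0 9.0 0.0
    endloop
  endfacet
  facet normal 0.0000 0.0000 -1.0000
    outer loop
      vertex 0.0 9.0 0.0
      vertex 1.7 14.3 0.0
      vertex 18.0 9.0 0.0
    endloop
  endfacet
  facet normal 0.0000 0.0000 -1.0000
    outer loop
      vertex 1.7 3.7 0.0
      vertex 0.0 9.0 0.0
      vertex 18.0 9.0 0.0
    endloop
  endfacet
  facet normal 0.0000 0.0000 -1.0000
    outer loop
      vertex 6.2 0.4 0.0
      vertex 1.7 3.7 0.0
      vertex 18.0 9.0 0.0
    endloop
  endfacet
  facet normal 0.0000 0.0000 -1.0000
    outer loop
      vertex 11.8 0.4 0.0
      vertex 6.2 0.4 0.0
      vertex 18.0 9.0 0.0
    endloop
  endfacet
  facet normal 0.0000 0.0000 -1.0000
    outer loop
      vertex 16.3 3.7 0.0
      vertex 11.8 0.4 0.0
      vertex 18.0 9.0 0.0
    endloop
  endfacet
  facet normal 0.0000 0.0000 1.0000
    outer loop
      vertex 18.0 9.0 25.0
      vertex 16.3 14.3 25.0
      vertex 11.8 17.6 25.0
    endloop
  endfacet
  facet normal 0.0000 0.0000 1.0000
    outer loop
      vertex 18.0 9.0 25.0
      vertex 11.8 17.6 25.0
      vertex 6.2 17.6 25.0
    endloop
  endfacet
  facet normal 0.0000 0.0000 1.0000
    outer loop
      vertex 18.0 9.0 25.0
      vertex 6.2 17.6 25.0
      vertex 1.7 14.3 25.0
    endloop
  endfacet
  facet normal 0.0000 0.0000 1.0000
    outer loop
      vertex 18.0 9.0 25.0
      vertex 1.7 14.3 25.0
      vertex 0.0 9.0 25.0
    endloop
  endfacet
  facet normal 0.0000 0.0000 1.0000
    outer loop
      vertex 18.0 9.0 25.0
      vertex 0.0 9.0 25.0
      vertex 1.7 3.7 25.0
    endloop
  endfacet
  facet normal 0.0000 0.0000 1.0000
    outer loop
      vertex 18.0 9.0 25.0
      vertex 1.7 3.7 25.0
      vertex 6.2 0.4 25.0
    endloop
  endfacet
  facet normal 0.0000 0.0000 1.0000
    outer loop
      vertex 18.0 9.0 25.0
      vertex 6.2 0.4 25.0
      vertex 11.8 0.4 25.0
    endloop
  endfacet
  facet normal 0.0000 0.0000 1.0000
    outer loop
      vertex 18.0 9.0 25.0
      vertex 11.8 0.4 25.0
      vertex 16.3 3.7 25.0
    endloop
  endfacet
  facet normal 0.9522 0.3054 0.0000
    outer loop
      vertex 18.0 9.0 0.0
      vertex 16.3 14.3 0.0
      vertex 16.3 14.3 25.0
    endloop
  endfacet
  facet normal 0.9522 0.3054 0.0000
    outer loop
      vertex 18.0 9.0 0.0
      vertex 16.3 14.3 25.0
      vertex 18.0 9.0 25.0
    endloop
  endfacet
  facet normal 0.5914 0.8064 0.0000
    outer loop
      vertex 16.3 14.3 0.0
      vertex 11.8 17.6 0.0
      vertex 11.8 17.6 25.0
    endloop
  endfacet
  facet normal 0.5914 0.8064 0.0000
    outer loop
      vertex 16.3 14.3 0.0
      vertex 11.8 17.6 25.0
      vertex 16.3 14.3 25.0
    endloop
  endfacet
  facet normal 0.0000 1.0000 0.0000
    outer loop
      vertex 11.8 17.6 0.0
      vertex 6.2 17.6 0.0
      vertex 6.2 17.6 25.0
    endloop
  endfacet
  facet normal 0.0000 1.0000 0.0000
    outer loop
      vertex 11.8 17.6 0.0
      vertex 6.2 17.6 25.0
      vertex 11.8 17.6 25.0
    endloop
  endfacet
  facet normal -0.5914 0.8064 0.0000
    outer loop
      vertex 6.2 17.6 0.0
      vertex 1.7 14.3 0.0
      vertex 1.7 14.3 25.0
    endloop
  endfacet
  facet normal -0.5914 0.8064 0.0000
    outer loop
      vertex 6.2 17.6 0.0
      vertex 1.7 14.3 25.0
      vertex 6.2 17.6 25.0
    endloop
  endfacet
  facet normal -0.9522 0.3054 0.0000
    outer loop
      vertex 1.7 14.3 0.0
      vertex 0.0 9.0 0.0
      vertex 0.0 9.0 25.0
    endloop
  endfacet
  facet normal -0.9522 0.3054 0.0000
    outer loop
      vertex 1.7 14.3 0.0
      vertex 0.0 9.0 25.0
      vertex 1.7 14.3 25.0
    endloop
  endfacet
  facet normal -0.9522 -0.3054 0.0000
    outer loop
      vertex 0.0 9.0 0.0
      vertex 1.7 3.7 0.0
      vertex 1.7 3.7 25.0
    endloop
  endfacet
  facet normal -0.9522 -0.3054 0.0000
    outer loop
      vertex 0.0 9.0 0.0
      vertex 1.7 3.7 25.0
      vertex 0.0 9.0 25.0
    endloop
  endfacet
  facet normal -0.5914 -0.8064 0.0000
    outer loop
      vertex 1.7 3.7 0.0
      vertex 6.2 0.4 0.0
      vertex 6.2 0.4 25.0
    endloop
  endfacet
  facet normal -0.5914 -0.8064 0.0000
    outer loop
      vertex 1.7 3.7 0.0
      vertex 6.2 0.4 25.0
      vertex 1.7 3.7 25.0
    endloop
  endfacet
  facet normal 0.0000 -1.0000 0.0000
    outer loop
      vertex 6.2 0.4 0.0
      vertex 11.8 0.4 0.0
      vertex 11.8 0.4 25.0
    endloop
  endfacet
  facet normal 0.0000 -1.0000 0.0000
    outer loop
      vertex 6.2 0.4 0.0
      vertex 11.8 0.4 25.0
      vertex 6.2 0.4 25.0
    endloop
  endfacet
  facet normal 0.5914 -0.8064 0.0000
    outer loop
      vertex 11.8 0.4 0.0
      vertex 16.3 3.7 0.0
      vertex 16.3 3.7 25.0
    endloop
  endfacet
  facet normal 0.5914 -0.8064 0.0000
    outer loop
      vertex 11.8 0.4 0.0
      vertex 16.3 3.7 25.0
      vertex 11.8 0.4 25.0
    endloop
  endfacet
  facet normal 0.9522 -0.3054 0.0000
    outer loop
      vertex 16.3 3.7 0.0
      vertex 18.0 9.0 0.0
      vertex 18.0 9.0 25.0
    endloop
  endfacet
  facet normal 0.9522 -0.3054 0.0000
    outer loop
      vertex 16.3 3.7 0.0
      vertex 18.0 9.0 25.0
      vertex 16.3 3.7 25.0
    endloop
  endfacet
endsolid part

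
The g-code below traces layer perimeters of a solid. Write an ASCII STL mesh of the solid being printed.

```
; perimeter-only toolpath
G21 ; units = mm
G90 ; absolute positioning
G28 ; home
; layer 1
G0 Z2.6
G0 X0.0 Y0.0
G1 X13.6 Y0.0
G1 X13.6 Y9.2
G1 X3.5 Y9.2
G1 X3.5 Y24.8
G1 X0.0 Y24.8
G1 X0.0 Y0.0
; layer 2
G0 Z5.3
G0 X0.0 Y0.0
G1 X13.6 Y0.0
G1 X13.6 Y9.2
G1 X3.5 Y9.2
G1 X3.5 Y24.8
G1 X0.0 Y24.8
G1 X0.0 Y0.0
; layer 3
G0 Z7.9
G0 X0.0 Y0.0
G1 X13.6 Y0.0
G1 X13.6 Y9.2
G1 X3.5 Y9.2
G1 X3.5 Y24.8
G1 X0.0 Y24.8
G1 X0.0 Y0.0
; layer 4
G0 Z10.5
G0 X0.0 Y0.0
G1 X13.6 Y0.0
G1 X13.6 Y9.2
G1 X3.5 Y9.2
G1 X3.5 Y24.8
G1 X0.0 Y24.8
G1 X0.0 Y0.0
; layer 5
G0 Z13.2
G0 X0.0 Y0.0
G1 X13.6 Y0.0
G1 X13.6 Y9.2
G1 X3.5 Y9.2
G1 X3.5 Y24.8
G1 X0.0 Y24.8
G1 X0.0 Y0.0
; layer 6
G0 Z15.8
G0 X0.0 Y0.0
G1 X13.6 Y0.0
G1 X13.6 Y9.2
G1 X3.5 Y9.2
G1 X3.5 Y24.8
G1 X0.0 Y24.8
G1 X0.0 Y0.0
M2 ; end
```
solid part
  facet normal 0.0000 0.0000 -1.0000
    outer loop
      vertex 13.6 9.2 0.0
      vertex 13.6 0.0 0.0
      vertex 0.0 0.0 0.0
    endloop
  endfacet
  facet normal 0.0000 0.0000 -1.0000
    outer loop
      vertex 3.5 9.2 0.0
      vertex 13.6 9.2 0.0
      vertex 0.0 0.0 0.0
    endloop
  endfacet
  facet normal 0.0000 0.0000 -1.0000
    outer loop
      vertex 3.5 24.8 0.0
      vertex 3.5 9.2 0.0
      vertex 0.0 0.0 0.0
    endloop
  endfacet
  facet normal 0.0000 0.0000 -1.0000
    outer loop
      vertex 0.0 24.8 0.0
      vertex 3.5 24.8 0.0
      vertex 0.0 0.0 0.0
    endloop
  endfacet
  facet normal 0.0000 0.0000 1.0000
    outer loop
      vertex 0.0 0.0 15.8
      vertex 13.6 0.0 15.8
      vertex 13.6 9.2 15.8
    endloop
  endfacet
  facet normal 0.0000 0.0000 1.0000
    outer loop
      vertex 0.0 0.0 15.8
      vertex 13.6 9.2 15.8
      vertex 3.5 9.2 15.8
    endloop
  endfacet
  facet normal 0.0000 0.0000 1.0000
    outer loop
      vertex 0.0 0.0 15.8
      vertex 3.5 9.2 15.8
      vertex 3.5 24.8 15.8
    endloop
  endfacet
  facet normal 0.0000 0.0000 1.0000
    outer loop
      vertex 0.0 0.0 15.8
      vertex 3.5 24.8 15.8
      vertex 0.0 24.8 15.8
    endloop
  endfacet
  facet normal 0.0000 -1.0000 0.0000
    outer loop
      vertex 0.0 0.0 0.0
      vertex 13.6 0.0 0.0
      vertex 13.6 0.0 15.8
    endloop
  endfacet
  facet normal 0.0000 -1.0000 0.0000
    outer loop
      vertex 0.0 0.0 0.0
      vertex 13.6 0.0 15.8
      vertex 0.0 0.0 15.8
    endloop
  endfacet
  facet normal 1.0000 0.0000 0.0000
    outer loop
      vertex 13.6 0.0 0.0
      vertex 13.6 9.2 0.0
      vertex 13.6 9.2 15.8
    endloop
  endfacet
  facet normal 1.0000 0.0000 0.0000
    outer loop
      vertex 13.6 0.0 0.0
      vertex 13.6 9.2 15.8
      vertex 13.6 0.0 15.8
    endloop
  endfacet
  facet normal 0.0000 1.0000 0.0000
    outer loop
      vertex 13.6 9.2 0.0
      vertex 3.5 9.2 0.0
      vertex 3.5 9.2 15.8
    endloop
  endfacet
  facet normal 0.0000 1.0000 0.0000
    outer loop
      vertex 13.6 9.2 0.0
      vertex 3.5 9.2 15.8
      vertex 13.6 9.2 15.8
    endloop
  endfacet
  facet normal 1.0000 0.0000 0.0000
    outer loop
      vertex 3.5 9.2 0.0
      vertex 3.5 24.8 0.0
      vertex 3.5 24.8 15.8
    endloop
  endfacet
  facet normal 1.0000 0.0000 0.0000
    outer loop
      vertex 3.5 9.2 0.0
      vertex 3.5 24.8 15.8
      vertex 3.5 9.2 15.8
    endloop
  endfacet
  facet normal 0.0000 1.0000 0.0000
    outer loop
      vertex 3.5 24.8 0.0
      vertex 0.0 24.8 0.0
      vertex 0.0 24.8 15.8
    endloop
  endfacet
  facet normal 0.0000 1.0000 0.0000
    outer loop
      vertex 3.5 24.8 0.0
      vertex 0.0 24.8 15.8
      vertex 3.5 24.8 15.8
    endloop
  endfacet
  facet normal -1.0000 0.0000 0.0000
    outer loop
      vertex 0.0 24.8 0.0
      vertex 0.0 0.0 0.0
      vertex 0.0 0.0 15.8
    endloop
  endfacet
  facet normal -1.0000 0.0000 0.0000
    outer loop
      vertex 0.0 24.8 0.0
      vertex 0.0 0.0 15.8
      vertex 0.0 24.8 15.8
    endloop
  endfacet
endsolid part

The G0 Z moves step by Δz≈2.6 mm. Every layer's G1 loop is the same polygon, so the solid is a straight extrusion of it from z=0 to z≈15.8. Closing with flat bottom and top caps and triangulating gives 20 facets — an L-shaped prism: outer 13.6 × 24.8 mm, arm thicknesses ≈ 9.2 mm (horizontal) and 3.5 mm (vertical), extruded 15.8 mm in z.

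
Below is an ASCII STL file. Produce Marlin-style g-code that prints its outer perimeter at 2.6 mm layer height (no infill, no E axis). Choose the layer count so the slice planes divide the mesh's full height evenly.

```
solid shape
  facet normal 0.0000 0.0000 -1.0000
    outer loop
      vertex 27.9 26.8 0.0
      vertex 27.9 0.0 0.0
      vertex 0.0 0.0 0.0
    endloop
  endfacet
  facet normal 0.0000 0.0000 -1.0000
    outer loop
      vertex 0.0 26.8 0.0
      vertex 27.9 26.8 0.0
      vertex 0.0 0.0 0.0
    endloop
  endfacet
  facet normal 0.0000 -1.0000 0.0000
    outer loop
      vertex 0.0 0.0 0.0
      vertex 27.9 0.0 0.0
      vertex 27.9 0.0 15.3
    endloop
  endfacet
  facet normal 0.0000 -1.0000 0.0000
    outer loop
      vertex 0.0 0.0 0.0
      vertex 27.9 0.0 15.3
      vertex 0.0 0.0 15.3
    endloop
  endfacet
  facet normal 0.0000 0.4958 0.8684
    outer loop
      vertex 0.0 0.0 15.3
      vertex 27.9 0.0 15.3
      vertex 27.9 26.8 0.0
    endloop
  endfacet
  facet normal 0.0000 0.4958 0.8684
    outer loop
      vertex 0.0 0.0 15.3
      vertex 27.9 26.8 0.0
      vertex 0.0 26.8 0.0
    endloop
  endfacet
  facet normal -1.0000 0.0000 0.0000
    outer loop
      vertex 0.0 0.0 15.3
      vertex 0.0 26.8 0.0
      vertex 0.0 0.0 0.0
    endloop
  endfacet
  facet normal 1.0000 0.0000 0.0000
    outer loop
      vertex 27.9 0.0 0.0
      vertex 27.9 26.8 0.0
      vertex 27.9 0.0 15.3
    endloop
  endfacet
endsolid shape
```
; perimeter-only toolpath
G21 ; units = mm
G90 ; absolute positioning
G28 ; home
; layer 1
G0 Z2.6
G0 X0.0 Y0.0
G1 X27.9 Y0.0
G1 X27.9 Y22.3
G1 X0.0 Y22.3
G1 X0.0 Y0.0
; layer 2
G0 Z5.1
G0 X0.0 Y0.0
G1 X27.9 Y0.0
G1 X27.9 Y17.9
G1 X0.0 Y17.9
G1 X0.0 Y0.0
; layer 3
G0 Z7.7
G0 X0.0 Y0.0
G1 X27.9 Y0.0
G1 X27.9 Y13.4
G1 X0.0 Y13.4
G1 X0.0 Y0.0
; layer 4
G0 Z10.2
G0 X0.0 Y0.0
G1 X27.9 Y0.0
G1 X27.9 Y8.9
G1 X0.0 Y8.9
G1 X0.0 Y0.0
; layer 5
G0 Z12.8
G0 X0.0 Y0.0
G1 X27.9 Y0.0
G1 X27.9 Y4.5
G1 X0.0 Y4.5
G1 X0.0 Y0.0
M2 ; end

The solid is a wedge (ramp): 27.9 × 26.8 mm base, rising to 15.3 mm along the y=0 edge and sloping linearly to z=0 at y=26.8. Slicing at Δz = 2.6 mm — 6 equal slices spanning the solid's height, so layer i sits at z = i·h/6 — gives 5 non-empty perimeters. Each is a 4-segment closed polygon; G0 lifts to the layer z and rapids to the start vertex, then G1 traces the edges. The cross-section shrinks linearly with z (the slice at the apex is degenerate and omitted).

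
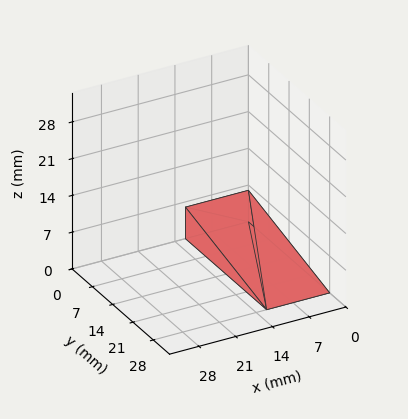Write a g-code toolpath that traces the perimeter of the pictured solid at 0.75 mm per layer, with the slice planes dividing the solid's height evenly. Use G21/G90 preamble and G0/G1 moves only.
Reading the render: the shape is a wedge (ramp): 12 × 28 mm base, rising to 6 mm along the y=0 edge and sloping linearly to z=0 at y=28 (dimensions read to the nearest mm from the axis ticks). For the g-code, the solid's height is divided into equal slices at the stated Δz and each level perimeter traced with G1 moves after a G0 lift.

; perimeter-only toolpath
G21 ; units = mm
G90 ; absolute positioning
G28 ; home
; layer 1
G0 Z0.75
G0 X0.00 Y0.00
G1 X12.00 Y0.00
G1 X12.00 Y24.50
G1 X0.00 Y24.50
G1 X0.00 Y0.00
; layer 2
G0 Z1.50
G0 X0.00 Y0.00
G1 X12.00 Y0.00
G1 X12.00 Y21.00
G1 X0.00 Y21.00
G1 X0.00 Y0.00
; layer 3
G0 Z2.25
G0 X0.00 Y0.00
G1 X12.00 Y0.00
G1 X12.00 Y17.50
G1 X0.00 Y17.50
G1 X0.00 Y0.00
; layer 4
G0 Z3.00
G0 X0.00 Y0.00
G1 X12.00 Y0.00
G1 X12.00 Y14.00
G1 X0.00 Y14.00
G1 X0.00 Y0.00
; layer 5
G0 Z3.75
G0 X0.00 Y0.00
G1 X12.00 Y0.00
G1 X12.00 Y10.50
G1 X0.00 Y10.50
G1 X0.00 Y0.00
; layer 6
G0 Z4.50
G0 X0.00 Y0.00
G1 X12.00 Y0.00
G1 X12.00 Y7.00
G1 X0.00 Y7.00
G1 X0.00 Y0.00
; layer 7
G0 Z5.25
G0 X0.00 Y0.00
G1 X12.00 Y0.00
G1 X12.00 Y3.50
G1 X0.00 Y3.50
G1 X0.00 Y0.00
M2 ; end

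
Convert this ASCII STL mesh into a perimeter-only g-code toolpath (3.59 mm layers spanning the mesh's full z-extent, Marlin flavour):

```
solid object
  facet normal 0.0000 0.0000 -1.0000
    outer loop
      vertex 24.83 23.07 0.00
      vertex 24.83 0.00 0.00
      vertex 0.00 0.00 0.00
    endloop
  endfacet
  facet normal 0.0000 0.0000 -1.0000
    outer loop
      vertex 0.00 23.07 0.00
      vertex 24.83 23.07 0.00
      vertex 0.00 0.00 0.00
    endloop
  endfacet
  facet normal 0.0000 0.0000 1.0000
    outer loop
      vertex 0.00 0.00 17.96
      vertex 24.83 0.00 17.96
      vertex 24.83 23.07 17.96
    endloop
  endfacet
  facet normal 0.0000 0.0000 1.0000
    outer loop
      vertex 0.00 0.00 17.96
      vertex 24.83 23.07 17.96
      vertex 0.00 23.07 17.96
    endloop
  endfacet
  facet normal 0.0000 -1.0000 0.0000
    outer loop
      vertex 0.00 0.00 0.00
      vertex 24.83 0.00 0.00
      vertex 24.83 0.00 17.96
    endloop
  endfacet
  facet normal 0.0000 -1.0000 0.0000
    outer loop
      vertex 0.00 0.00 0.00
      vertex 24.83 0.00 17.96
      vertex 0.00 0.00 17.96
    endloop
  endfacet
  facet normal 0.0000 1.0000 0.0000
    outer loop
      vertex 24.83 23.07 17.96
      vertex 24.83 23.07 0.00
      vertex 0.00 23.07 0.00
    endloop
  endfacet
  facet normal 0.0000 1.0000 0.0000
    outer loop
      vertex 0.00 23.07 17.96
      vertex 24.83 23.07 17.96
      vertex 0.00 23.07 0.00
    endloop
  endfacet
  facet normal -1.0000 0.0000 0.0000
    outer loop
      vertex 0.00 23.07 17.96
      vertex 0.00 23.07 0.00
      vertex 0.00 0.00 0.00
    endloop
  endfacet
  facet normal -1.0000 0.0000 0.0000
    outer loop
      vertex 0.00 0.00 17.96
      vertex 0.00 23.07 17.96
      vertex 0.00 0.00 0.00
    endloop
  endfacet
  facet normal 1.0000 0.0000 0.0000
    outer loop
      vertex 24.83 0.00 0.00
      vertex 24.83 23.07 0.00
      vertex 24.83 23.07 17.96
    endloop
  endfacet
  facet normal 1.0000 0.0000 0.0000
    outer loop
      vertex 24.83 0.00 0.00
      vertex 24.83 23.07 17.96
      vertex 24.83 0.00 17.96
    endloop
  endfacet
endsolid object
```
; perimeter-only toolpath
G21 ; units = mm
G90 ; absolute positioning
G28 ; home
; layer 1
G0 Z3.59
G0 X0.00 Y0.00
G1 X24.83 Y0.00
G1 X24.83 Y23.07
G1 X0.00 Y23.07
G1 X0.00 Y0.00
; layer 2
G0 Z7.18
G0 X0.00 Y0.00
G1 X24.83 Y0.00
G1 X24.83 Y23.07
G1 X0.00 Y23.07
G1 X0.00 Y0.00
; layer 3
G0 Z10.78
G0 X0.00 Y0.00
G1 X24.83 Y0.00
G1 X24.83 Y23.07
G1 X0.00 Y23.07
G1 X0.00 Y0.00
; layer 4
G0 Z14.37
G0 X0.00 Y0.00
G1 X24.83 Y0.00
G1 X24.83 Y23.07
G1 X0.00 Y23.07
G1 X0.00 Y0.00
; layer 5
G0 Z17.96
G0 X0.00 Y0.00
G1 X24.83 Y0.00
G1 X24.83 Y23.07
G1 X0.00 Y23.07
G1 X0.00 Y0.00
M2 ; end

The solid is a rectangular box, roughly 24.8 × 23.1 mm footprint and 18 mm tall. Slicing at Δz = 3.59 mm — 5 equal slices spanning the solid's height, so layer i sits at z = i·h/5 — gives 5 non-empty perimeters. Each is a 4-segment closed polygon; G0 lifts to the layer z and rapids to the start vertex, then G1 traces the edges.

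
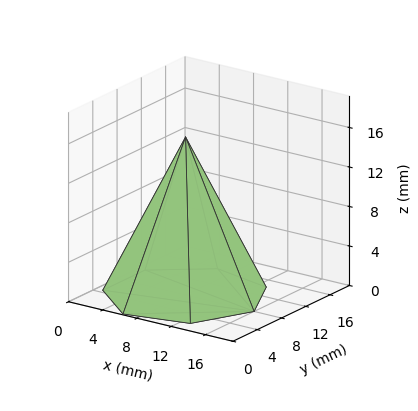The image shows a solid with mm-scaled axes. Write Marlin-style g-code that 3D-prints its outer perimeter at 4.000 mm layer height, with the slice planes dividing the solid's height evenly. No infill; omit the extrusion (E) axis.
Reading the render: the shape is a regular 7-sided pyramid, base circumscribed radius ≈ 8 mm, apex at z ≈ 16 mm (dimensions read to the nearest mm from the axis ticks). For the g-code, the solid's height is divided into equal slices at the stated Δz and each level perimeter traced with G1 moves after a G0 lift.

; perimeter-only toolpath
G21 ; units = mm
G90 ; absolute positioning
G28 ; home
; layer 1
G0 Z4.000
G0 X14.000 Y8.000
G1 X11.741 Y12.691
G1 X6.665 Y13.849
G1 X2.594 Y10.603
G1 X2.594 Y5.397
G1 X6.665 Y2.151
G1 X11.741 Y3.309
G1 X14.000 Y8.000
; layer 2
G0 Z8.000
G0 X12.000 Y8.000
G1 X10.494 Y11.128
G1 X7.110 Y11.899
G1 X4.396 Y9.736
G1 X4.396 Y6.264
G1 X7.110 Y4.101
G1 X10.494 Y4.873
G1 X12.000 Y8.000
; layer 3
G0 Z12.000
G0 X10.000 Y8.000
G1 X9.247 Y9.564
G1 X7.555 Y9.950
G1 X6.198 Y8.868
G1 X6.198 Y7.132
G1 X7.555 Y6.050
G1 X9.247 Y6.436
G1 X10.000 Y8.000
M2 ; end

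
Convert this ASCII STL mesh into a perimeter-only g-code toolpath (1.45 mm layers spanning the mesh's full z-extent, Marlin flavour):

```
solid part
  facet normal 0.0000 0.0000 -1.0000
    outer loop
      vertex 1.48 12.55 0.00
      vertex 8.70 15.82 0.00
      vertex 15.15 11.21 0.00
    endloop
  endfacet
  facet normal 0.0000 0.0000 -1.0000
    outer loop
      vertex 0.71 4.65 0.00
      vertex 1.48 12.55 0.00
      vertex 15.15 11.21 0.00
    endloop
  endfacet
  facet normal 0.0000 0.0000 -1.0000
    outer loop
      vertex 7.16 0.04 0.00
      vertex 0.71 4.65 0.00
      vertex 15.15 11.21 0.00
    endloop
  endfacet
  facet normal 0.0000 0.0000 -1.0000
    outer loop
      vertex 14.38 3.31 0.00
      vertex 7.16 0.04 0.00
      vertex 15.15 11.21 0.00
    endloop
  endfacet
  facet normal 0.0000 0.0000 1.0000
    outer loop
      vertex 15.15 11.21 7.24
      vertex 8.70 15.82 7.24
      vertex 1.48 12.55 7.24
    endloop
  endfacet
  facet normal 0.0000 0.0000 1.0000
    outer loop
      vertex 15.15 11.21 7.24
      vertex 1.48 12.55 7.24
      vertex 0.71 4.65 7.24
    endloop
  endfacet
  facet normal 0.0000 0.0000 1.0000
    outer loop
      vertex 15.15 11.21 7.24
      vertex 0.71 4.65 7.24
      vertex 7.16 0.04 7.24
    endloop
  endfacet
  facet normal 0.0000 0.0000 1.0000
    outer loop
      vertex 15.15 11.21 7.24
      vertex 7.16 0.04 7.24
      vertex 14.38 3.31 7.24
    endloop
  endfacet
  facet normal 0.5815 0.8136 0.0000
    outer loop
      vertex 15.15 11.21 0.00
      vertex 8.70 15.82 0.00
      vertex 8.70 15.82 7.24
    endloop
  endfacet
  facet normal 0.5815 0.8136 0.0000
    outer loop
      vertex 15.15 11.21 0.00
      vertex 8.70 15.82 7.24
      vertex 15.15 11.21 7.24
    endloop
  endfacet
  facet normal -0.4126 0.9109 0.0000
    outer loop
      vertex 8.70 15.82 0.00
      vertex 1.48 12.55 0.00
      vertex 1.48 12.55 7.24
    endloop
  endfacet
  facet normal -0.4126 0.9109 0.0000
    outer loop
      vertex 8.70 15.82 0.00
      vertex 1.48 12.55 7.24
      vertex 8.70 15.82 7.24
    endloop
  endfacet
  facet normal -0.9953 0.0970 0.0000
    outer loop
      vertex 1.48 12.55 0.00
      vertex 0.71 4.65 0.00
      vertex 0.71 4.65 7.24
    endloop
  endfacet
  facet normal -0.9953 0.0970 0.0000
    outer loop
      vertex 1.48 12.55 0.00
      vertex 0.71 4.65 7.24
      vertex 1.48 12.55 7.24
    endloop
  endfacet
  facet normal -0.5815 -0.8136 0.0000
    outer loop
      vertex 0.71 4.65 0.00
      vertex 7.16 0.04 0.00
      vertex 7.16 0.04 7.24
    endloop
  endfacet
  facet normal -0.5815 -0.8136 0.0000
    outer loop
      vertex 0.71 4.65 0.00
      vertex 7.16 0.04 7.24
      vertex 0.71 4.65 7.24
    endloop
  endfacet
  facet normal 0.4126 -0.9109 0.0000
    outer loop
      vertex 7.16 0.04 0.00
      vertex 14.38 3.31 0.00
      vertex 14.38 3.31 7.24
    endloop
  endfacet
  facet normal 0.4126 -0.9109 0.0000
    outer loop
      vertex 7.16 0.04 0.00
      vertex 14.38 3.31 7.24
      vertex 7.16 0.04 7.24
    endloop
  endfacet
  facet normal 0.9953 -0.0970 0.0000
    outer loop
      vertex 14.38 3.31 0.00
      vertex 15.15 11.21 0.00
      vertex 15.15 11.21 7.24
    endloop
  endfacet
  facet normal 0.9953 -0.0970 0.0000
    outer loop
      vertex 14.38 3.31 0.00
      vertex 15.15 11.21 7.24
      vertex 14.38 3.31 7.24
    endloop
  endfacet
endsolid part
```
; perimeter-only toolpath
G21 ; units = mm
G90 ; absolute positioning
G28 ; home
; layer 1
G0 Z1.45
G0 X15.15 Y11.21
G1 X8.70 Y15.82
G1 X1.48 Y12.55
G1 X0.71 Y4.65
G1 X7.16 Y0.04
G1 X14.38 Y3.31
G1 X15.15 Y11.21
; layer 2
G0 Z2.90
G0 X15.15 Y11.21
G1 X8.70 Y15.82
G1 X1.48 Y12.55
G1 X0.71 Y4.65
G1 X7.16 Y0.04
G1 X14.38 Y3.31
G1 X15.15 Y11.21
; layer 3
G0 Z4.34
G0 X15.15 Y11.21
G1 X8.70 Y15.82
G1 X1.48 Y12.55
G1 X0.71 Y4.65
G1 X7.16 Y0.04
G1 X14.38 Y3.31
G1 X15.15 Y11.21
; layer 4
G0 Z5.79
G0 X15.15 Y11.21
G1 X8.70 Y15.82
G1 X1.48 Y12.55
G1 X0.71 Y4.65
G1 X7.16 Y0.04
G1 X14.38 Y3.31
G1 X15.15 Y11.21
; layer 5
G0 Z7.24
G0 X15.15 Y11.21
G1 X8.70 Y15.82
G1 X1.48 Y12.55
G1 X0.71 Y4.65
G1 X7.16 Y0.04
G1 X14.38 Y3.31
G1 X15.15 Y11.21
M2 ; end

The solid is a regular 6-sided prism (a cylinder approximated with 6 flat sides), circumscribed radius ≈ 7.93 mm, height ≈ 7.24 mm. Slicing at Δz = 1.45 mm — 5 equal slices spanning the solid's height, so layer i sits at z = i·h/5 — gives 5 non-empty perimeters. Each is a 6-segment closed polygon; G0 lifts to the layer z and rapids to the start vertex, then G1 traces the edges.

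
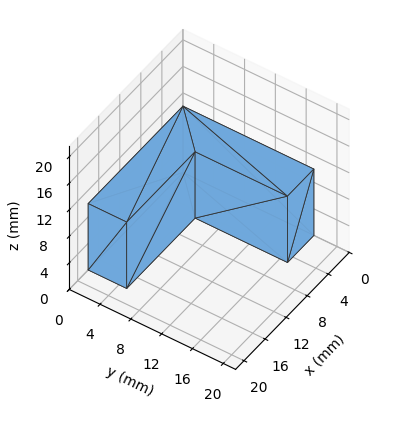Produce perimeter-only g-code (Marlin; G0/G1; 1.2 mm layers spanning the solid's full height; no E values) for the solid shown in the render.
Reading the render: the shape is an L-shaped prism: outer 18 × 17 mm, arm thicknesses ≈ 5 mm (horizontal) and 5 mm (vertical), extruded 10 mm in z (dimensions read to the nearest mm from the axis ticks). For the g-code, the solid's height is divided into equal slices at the stated Δz and each level perimeter traced with G1 moves after a G0 lift.

; perimeter-only toolpath
G21 ; units = mm
G90 ; absolute positioning
G28 ; home
; layer 1
G0 Z1.2
G0 X0.0 Y0.0
G1 X18.0 Y0.0
G1 X18.0 Y5.0
G1 X5.0 Y5.0
G1 X5.0 Y17.0
G1 X0.0 Y17.0
G1 X0.0 Y0.0
; layer 2
G0 Z2.5
G0 X0.0 Y0.0
G1 X18.0 Y0.0
G1 X18.0 Y5.0
G1 X5.0 Y5.0
G1 X5.0 Y17.0
G1 X0.0 Y17.0
G1 X0.0 Y0.0
; layer 3
G0 Z3.8
G0 X0.0 Y0.0
G1 X18.0 Y0.0
G1 X18.0 Y5.0
G1 X5.0 Y5.0
G1 X5.0 Y17.0
G1 X0.0 Y17.0
G1 X0.0 Y0.0
; layer 4
G0 Z5.0
G0 X0.0 Y0.0
G1 X18.0 Y0.0
G1 X18.0 Y5.0
G1 X5.0 Y5.0
G1 X5.0 Y17.0
G1 X0.0 Y17.0
G1 X0.0 Y0.0
; layer 5
G0 Z6.2
G0 X0.0 Y0.0
G1 X18.0 Y0.0
G1 X18.0 Y5.0
G1 X5.0 Y5.0
G1 X5.0 Y17.0
G1 X0.0 Y17.0
G1 X0.0 Y0.0
; layer 6
G0 Z7.5
G0 X0.0 Y0.0
G1 X18.0 Y0.0
G1 X18.0 Y5.0
G1 X5.0 Y5.0
G1 X5.0 Y17.0
G1 X0.0 Y17.0
G1 X0.0 Y0.0
; layer 7
G0 Z8.8
G0 X0.0 Y0.0
G1 X18.0 Y0.0
G1 X18.0 Y5.0
G1 X5.0 Y5.0
G1 X5.0 Y17.0
G1 X0.0 Y17.0
G1 X0.0 Y0.0
; layer 8
G0 Z10.0
G0 X0.0 Y0.0
G1 X18.0 Y0.0
G1 X18.0 Y5.0
G1 X5.0 Y5.0
G1 X5.0 Y17.0
G1 X0.0 Y17.0
G1 X0.0 Y0.0
M2 ; end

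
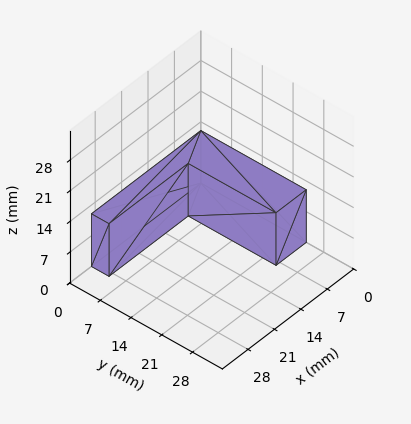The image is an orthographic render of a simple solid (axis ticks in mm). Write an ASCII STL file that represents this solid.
Reading the render: the shape is an L-shaped prism: outer 29 × 24 mm, arm thicknesses ≈ 4 mm (horizontal) and 8 mm (vertical), extruded 12 mm in z (dimensions read to the nearest mm from the axis ticks). For the STL, each face is triangulated and given an outward normal.

solid part
  facet normal 0.0000 0.0000 -1.0000
    outer loop
      vertex 29.00 4.00 0.00
      vertex 29.00 0.00 0.00
      vertex 0.00 0.00 0.00
    endloop
  endfacet
  facet normal 0.0000 0.0000 -1.0000
    outer loop
      vertex 8.00 4.00 0.00
      vertex 29.00 4.00 0.00
      vertex 0.00 0.00 0.00
    endloop
  endfacet
  facet normal 0.0000 0.0000 -1.0000
    outer loop
      vertex 8.00 24.00 0.00
      vertex 8.00 4.00 0.00
      vertex 0.00 0.00 0.00
    endloop
  endfacet
  facet normal 0.0000 0.0000 -1.0000
    outer loop
      vertex 0.00 24.00 0.00
      vertex 8.00 24.00 0.00
      vertex 0.00 0.00 0.00
    endloop
  endfacet
  facet normal 0.0000 0.0000 1.0000
    outer loop
      vertex 0.00 0.00 12.00
      vertex 29.00 0.00 12.00
      vertex 29.00 4.00 12.00
    endloop
  endfacet
  facet normal 0.0000 0.0000 1.0000
    outer loop
      vertex 0.00 0.00 12.00
      vertex 29.00 4.00 12.00
      vertex 8.00 4.00 12.00
    endloop
  endfacet
  facet normal 0.0000 0.0000 1.0000
    outer loop
      vertex 0.00 0.00 12.00
      vertex 8.00 4.00 12.00
      vertex 8.00 24.00 12.00
    endloop
  endfacet
  facet normal 0.0000 0.0000 1.0000
    outer loop
      vertex 0.00 0.00 12.00
      vertex 8.00 24.00 12.00
      vertex 0.00 24.00 12.00
    endloop
  endfacet
  facet normal 0.0000 -1.0000 0.0000
    outer loop
      vertex 0.00 0.00 0.00
      vertex 29.00 0.00 0.00
      vertex 29.00 0.00 12.00
    endloop
  endfacet
  facet normal 0.0000 -1.0000 0.0000
    outer loop
      vertex 0.00 0.00 0.00
      vertex 29.00 0.00 12.00
      vertex 0.00 0.00 12.00
    endloop
  endfacet
  facet normal 1.0000 0.0000 0.0000
    outer loop
      vertex 29.00 0.00 0.00
      vertex 29.00 4.00 0.00
      vertex 29.00 4.00 12.00
    endloop
  endfacet
  facet normal 1.0000 0.0000 0.0000
    outer loop
      vertex 29.00 0.00 0.00
      vertex 29.00 4.00 12.00
      vertex 29.00 0.00 12.00
    endloop
  endfacet
  facet normal 0.0000 1.0000 0.0000
    outer loop
      vertex 29.00 4.00 0.00
      vertex 8.00 4.00 0.00
      vertex 8.00 4.00 12.00
    endloop
  endfacet
  facet normal 0.0000 1.0000 0.0000
    outer loop
      vertex 29.00 4.00 0.00
      vertex 8.00 4.00 12.00
      vertex 29.00 4.00 12.00
    endloop
  endfacet
  facet normal 1.0000 0.0000 0.0000
    outer loop
      vertex 8.00 4.00 0.00
      vertex 8.00 24.00 0.00
      vertex 8.00 24.00 12.00
    endloop
  endfacet
  facet normal 1.0000 0.0000 0.0000
    outer loop
      vertex 8.00 4.00 0.00
      vertex 8.00 24.00 12.00
      vertex 8.00 4.00 12.00
    endloop
  endfacet
  facet normal 0.0000 1.0000 0.0000
    outer loop
      vertex 8.00 24.00 0.00
      vertex 0.00 24.00 0.00
      vertex 0.00 24.00 12.00
    endloop
  endfacet
  facet normal 0.0000 1.0000 0.0000
    outer loop
      vertex 8.00 24.00 0.00
      vertex 0.00 24.00 12.00
      vertex 8.00 24.00 12.00
    endloop
  endfacet
  facet normal -1.0000 0.0000 0.0000
    outer loop
      vertex 0.00 24.00 0.00
      vertex 0.00 0.00 0.00
      vertex 0.00 0.00 12.00
    endloop
  endfacet
  facet normal -1.0000 0.0000 0.0000
    outer loop
      vertex 0.00 24.00 0.00
      vertex 0.00 0.00 12.00
      vertex 0.00 24.00 12.00
    endloop
  endfacet
endsolid part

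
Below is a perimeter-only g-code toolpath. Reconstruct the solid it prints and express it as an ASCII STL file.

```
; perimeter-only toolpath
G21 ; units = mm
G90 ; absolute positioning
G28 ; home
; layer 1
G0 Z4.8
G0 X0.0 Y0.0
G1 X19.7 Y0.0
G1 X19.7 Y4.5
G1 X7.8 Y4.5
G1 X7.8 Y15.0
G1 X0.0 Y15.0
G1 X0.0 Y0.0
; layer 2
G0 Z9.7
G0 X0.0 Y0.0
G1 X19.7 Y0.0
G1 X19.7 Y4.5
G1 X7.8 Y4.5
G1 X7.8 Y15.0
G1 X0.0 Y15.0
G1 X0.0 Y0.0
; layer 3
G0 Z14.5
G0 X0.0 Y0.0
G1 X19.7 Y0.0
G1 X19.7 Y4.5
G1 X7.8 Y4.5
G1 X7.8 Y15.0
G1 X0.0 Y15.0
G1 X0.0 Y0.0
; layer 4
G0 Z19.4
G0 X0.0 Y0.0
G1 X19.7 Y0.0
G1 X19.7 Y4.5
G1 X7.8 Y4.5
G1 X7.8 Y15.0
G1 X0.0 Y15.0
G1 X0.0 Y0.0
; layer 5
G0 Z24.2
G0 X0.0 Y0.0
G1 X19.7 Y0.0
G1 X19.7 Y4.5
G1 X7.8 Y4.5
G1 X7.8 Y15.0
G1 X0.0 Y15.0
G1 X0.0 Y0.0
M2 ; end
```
solid part
  facet normal 0.0000 0.0000 -1.0000
    outer loop
      vertex 19.7 4.5 0.0
      vertex 19.7 0.0 0.0
      vertex 0.0 0.0 0.0
    endloop
  endfacet
  facet normal 0.0000 0.0000 -1.0000
    outer loop
      vertex 7.8 4.5 0.0
      vertex 19.7 4.5 0.0
      vertex 0.0 0.0 0.0
    endloop
  endfacet
  facet normal 0.0000 0.0000 -1.0000
    outer loop
      vertex 7.8 15.0 0.0
      vertex 7.8 4.5 0.0
      vertex 0.0 0.0 0.0
    endloop
  endfacet
  facet normal 0.0000 0.0000 -1.0000
    outer loop
      vertex 0.0 15.0 0.0
      vertex 7.8 15.0 0.0
      vertex 0.0 0.0 0.0
    endloop
  endfacet
  facet normal 0.0000 0.0000 1.0000
    outer loop
      vertex 0.0 0.0 24.2
      vertex 19.7 0.0 24.2
      vertex 19.7 4.5 24.2
    endloop
  endfacet
  facet normal 0.0000 0.0000 1.0000
    outer loop
      vertex 0.0 0.0 24.2
      vertex 19.7 4.5 24.2
      vertex 7.8 4.5 24.2
    endloop
  endfacet
  facet normal 0.0000 0.0000 1.0000
    outer loop
      vertex 0.0 0.0 24.2
      vertex 7.8 4.5 24.2
      vertex 7.8 15.0 24.2
    endloop
  endfacet
  facet normal 0.0000 0.0000 1.0000
    outer loop
      vertex 0.0 0.0 24.2
      vertex 7.8 15.0 24.2
      vertex 0.0 15.0 24.2
    endloop
  endfacet
  facet normal 0.0000 -1.0000 0.0000
    outer loop
      vertex 0.0 0.0 0.0
      vertex 19.7 0.0 0.0
      vertex 19.7 0.0 24.2
    endloop
  endfacet
  facet normal 0.0000 -1.0000 0.0000
    outer loop
      vertex 0.0 0.0 0.0
      vertex 19.7 0.0 24.2
      vertex 0.0 0.0 24.2
    endloop
  endfacet
  facet normal 1.0000 0.0000 0.0000
    outer loop
      vertex 19.7 0.0 0.0
      vertex 19.7 4.5 0.0
      vertex 19.7 4.5 24.2
    endloop
  endfacet
  facet normal 1.0000 0.0000 0.0000
    outer loop
      vertex 19.7 0.0 0.0
      vertex 19.7 4.5 24.2
      vertex 19.7 0.0 24.2
    endloop
  endfacet
  facet normal 0.0000 1.0000 0.0000
    outer loop
      vertex 19.7 4.5 0.0
      vertex 7.8 4.5 0.0
      vertex 7.8 4.5 24.2
    endloop
  endfacet
  facet normal 0.0000 1.0000 0.0000
    outer loop
      vertex 19.7 4.5 0.0
      vertex 7.8 4.5 24.2
      vertex 19.7 4.5 24.2
    endloop
  endfacet
  facet normal 1.0000 0.0000 0.0000
    outer loop
      vertex 7.8 4.5 0.0
      vertex 7.8 15.0 0.0
      vertex 7.8 15.0 24.2
    endloop
  endfacet
  facet normal 1.0000 0.0000 0.0000
    outer loop
      vertex 7.8 4.5 0.0
      vertex 7.8 15.0 24.2
      vertex 7.8 4.5 24.2
    endloop
  endfacet
  facet normal 0.0000 1.0000 0.0000
    outer loop
      vertex 7.8 15.0 0.0
      vertex 0.0 15.0 0.0
      vertex 0.0 15.0 24.2
    endloop
  endfacet
  facet normal 0.0000 1.0000 0.0000
    outer loop
      vertex 7.8 15.0 0.0
      vertex 0.0 15.0 24.2
      vertex 7.8 15.0 24.2
    endloop
  endfacet
  facet normal -1.0000 0.0000 0.0000
    outer loop
      vertex 0.0 15.0 0.0
      vertex 0.0 0.0 0.0
      vertex 0.0 0.0 24.2
    endloop
  endfacet
  facet normal -1.0000 0.0000 0.0000
    outer loop
      vertex 0.0 15.0 0.0
      vertex 0.0 0.0 24.2
      vertex 0.0 15.0 24.2
    endloop
  endfacet
endsolid part

The G0 Z moves step by Δz≈4.8 mm. Every layer's G1 loop is the same polygon, so the solid is a straight extrusion of it from z=0 to z≈24.2. Closing with flat bottom and top caps and triangulating gives 20 facets — an L-shaped prism: outer 19.7 × 15 mm, arm thicknesses ≈ 4.5 mm (horizontal) and 7.8 mm (vertical), extruded 24.2 mm in z.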